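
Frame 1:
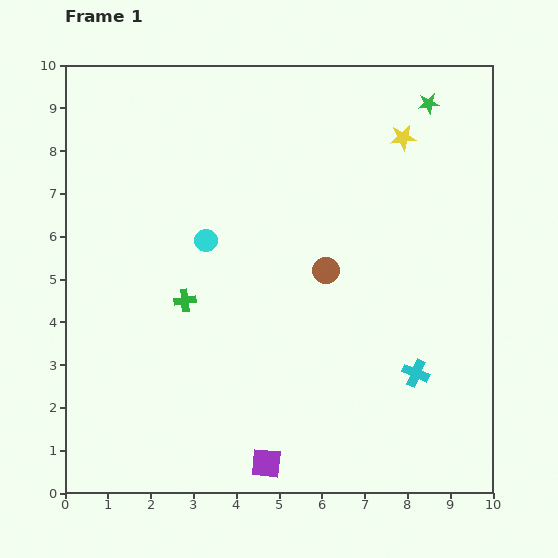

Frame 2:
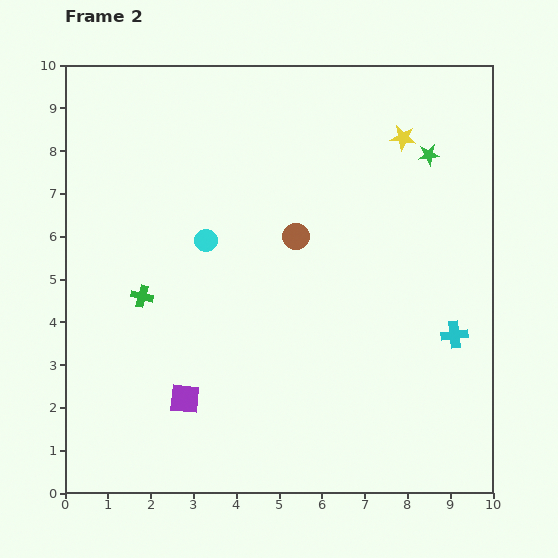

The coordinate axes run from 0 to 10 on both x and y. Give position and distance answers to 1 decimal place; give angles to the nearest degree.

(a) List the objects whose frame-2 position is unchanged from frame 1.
the cyan circle, the yellow star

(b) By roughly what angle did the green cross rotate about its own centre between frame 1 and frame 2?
22° clockwise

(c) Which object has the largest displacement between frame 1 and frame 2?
the purple square

(moved 2.4; next 1.3)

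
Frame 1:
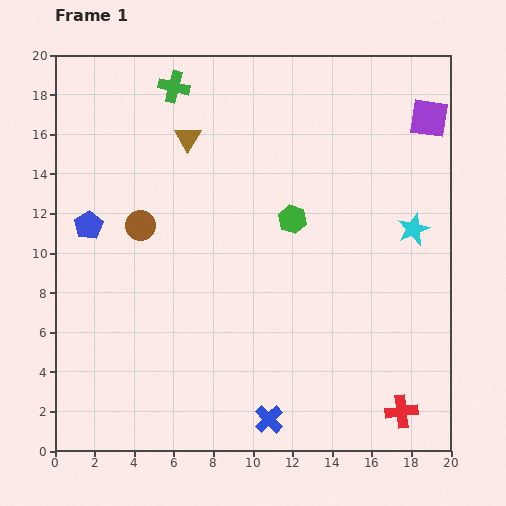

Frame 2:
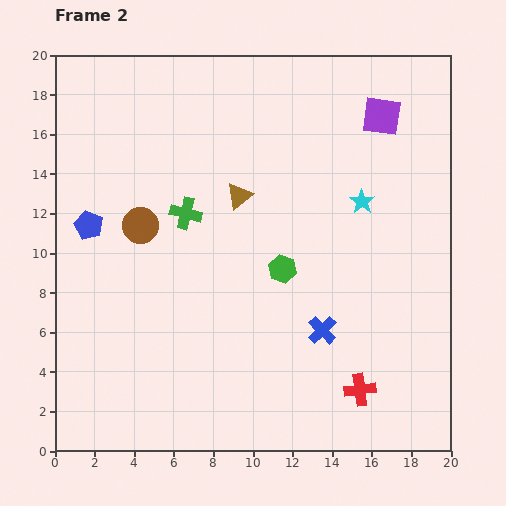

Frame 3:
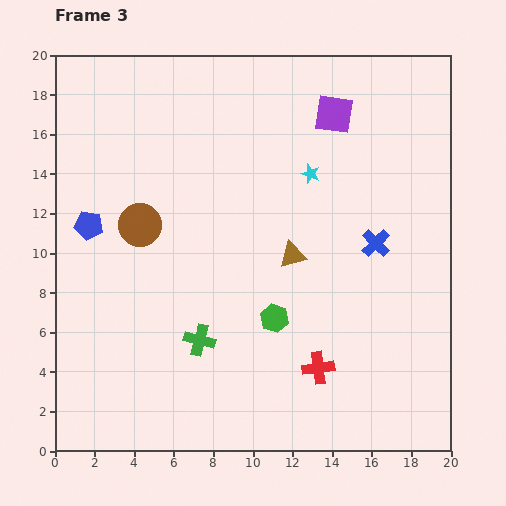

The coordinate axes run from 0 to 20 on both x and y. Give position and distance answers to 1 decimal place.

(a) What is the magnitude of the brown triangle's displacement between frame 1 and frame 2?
3.9

The brown triangle moved from (6.7, 15.8) to (9.3, 12.9), a distance of √(2.6² + 2.9²) ≈ 3.9.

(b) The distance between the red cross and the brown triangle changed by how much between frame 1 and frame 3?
-11.7

Distance in frame 1: 17.5. Distance in frame 3: 5.8.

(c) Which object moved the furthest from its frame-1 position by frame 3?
the green cross

(moved 12.9; next 10.4)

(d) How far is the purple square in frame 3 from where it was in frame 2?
2.4

The purple square moved from (16.5, 16.9) to (14.1, 17.0), a distance of √(2.4² + 0.1²) ≈ 2.4.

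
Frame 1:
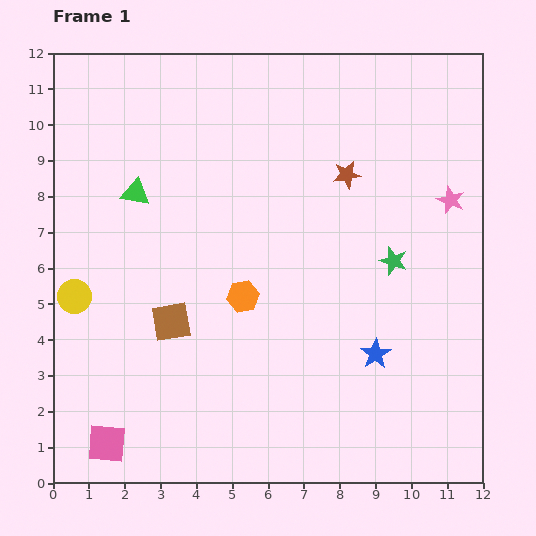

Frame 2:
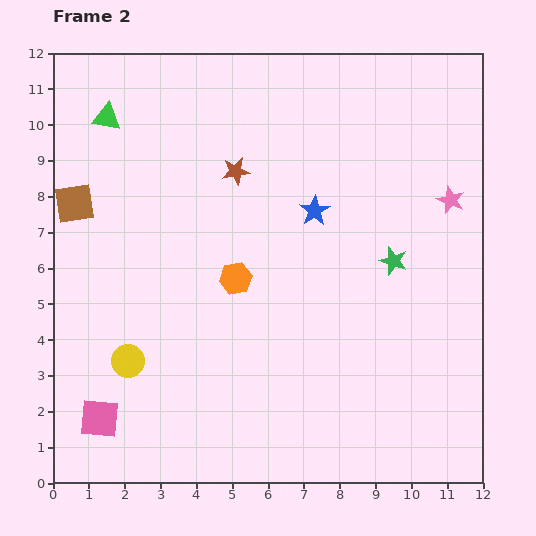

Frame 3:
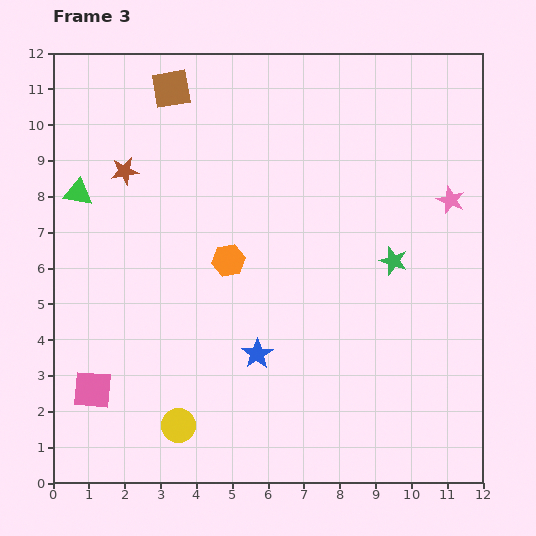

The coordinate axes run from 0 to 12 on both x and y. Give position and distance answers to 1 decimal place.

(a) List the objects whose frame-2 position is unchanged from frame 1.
the pink star, the green star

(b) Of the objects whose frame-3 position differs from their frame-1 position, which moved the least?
the orange hexagon

(moved 1.1)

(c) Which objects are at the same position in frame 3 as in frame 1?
the pink star, the green star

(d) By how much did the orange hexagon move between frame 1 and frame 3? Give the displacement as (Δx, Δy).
(-0.4, 1.0)

The orange hexagon was at (5.3, 5.2) in frame 1 and (4.9, 6.2) in frame 3.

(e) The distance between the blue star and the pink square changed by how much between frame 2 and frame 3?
-3.6

Distance in frame 2: 8.3. Distance in frame 3: 4.7.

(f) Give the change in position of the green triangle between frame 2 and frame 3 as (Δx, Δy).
(-0.8, -2.1)

The green triangle was at (1.5, 10.2) in frame 2 and (0.7, 8.1) in frame 3.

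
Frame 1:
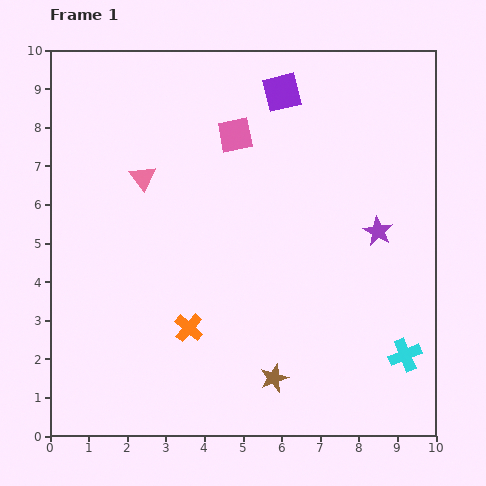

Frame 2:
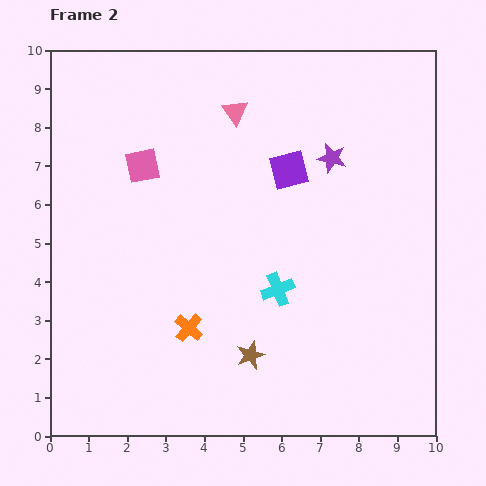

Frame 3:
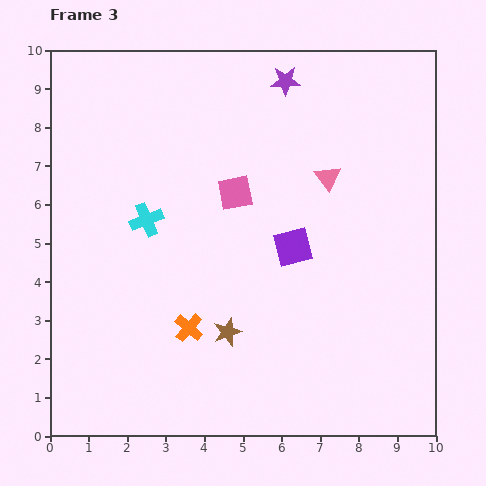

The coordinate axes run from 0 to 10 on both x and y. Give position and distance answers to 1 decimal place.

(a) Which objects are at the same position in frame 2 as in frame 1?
the orange cross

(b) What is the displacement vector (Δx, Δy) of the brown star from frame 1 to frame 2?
(-0.6, 0.6)

The brown star was at (5.8, 1.5) in frame 1 and (5.2, 2.1) in frame 2.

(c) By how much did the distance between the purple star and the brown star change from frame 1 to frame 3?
+2.0

Distance in frame 1: 4.7. Distance in frame 3: 6.7.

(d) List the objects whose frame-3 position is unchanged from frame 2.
the orange cross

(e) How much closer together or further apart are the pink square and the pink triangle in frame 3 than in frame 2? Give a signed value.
-0.4

Distance in frame 2: 2.8. Distance in frame 3: 2.4.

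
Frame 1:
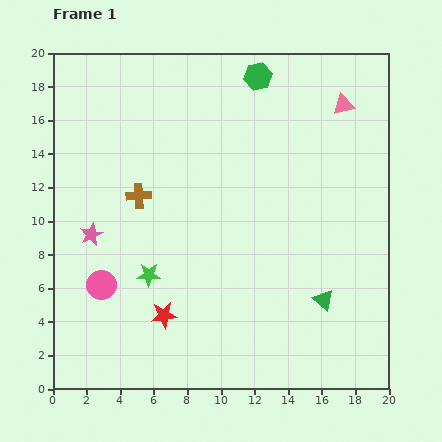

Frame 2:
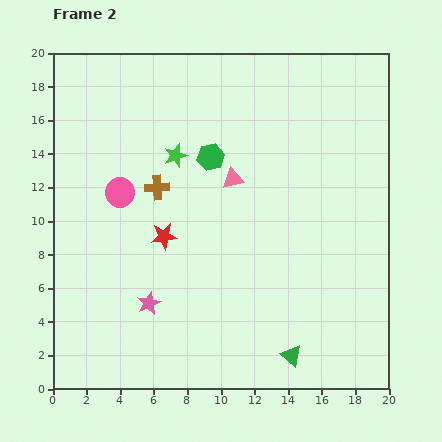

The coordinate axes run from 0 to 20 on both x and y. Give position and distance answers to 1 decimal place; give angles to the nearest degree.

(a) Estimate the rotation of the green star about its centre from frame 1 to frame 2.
20° counter-clockwise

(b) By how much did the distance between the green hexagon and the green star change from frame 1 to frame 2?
-11.4

Distance in frame 1: 13.5. Distance in frame 2: 2.1.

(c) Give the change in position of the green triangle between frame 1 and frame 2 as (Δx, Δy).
(-1.9, -3.3)

The green triangle was at (16.1, 5.3) in frame 1 and (14.2, 2.0) in frame 2.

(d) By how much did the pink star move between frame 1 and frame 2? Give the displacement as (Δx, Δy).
(3.4, -4.1)

The pink star was at (2.3, 9.2) in frame 1 and (5.7, 5.1) in frame 2.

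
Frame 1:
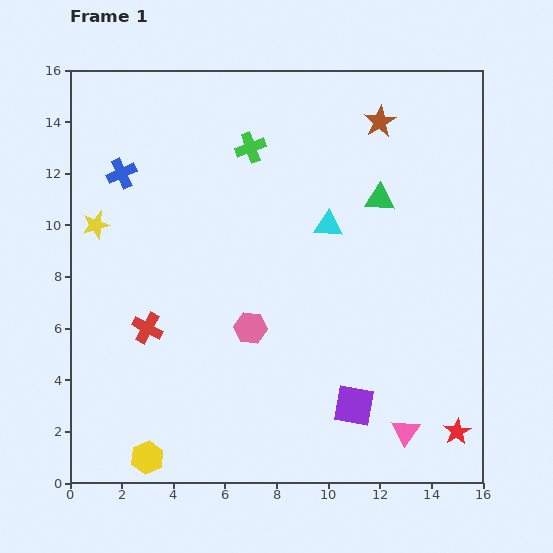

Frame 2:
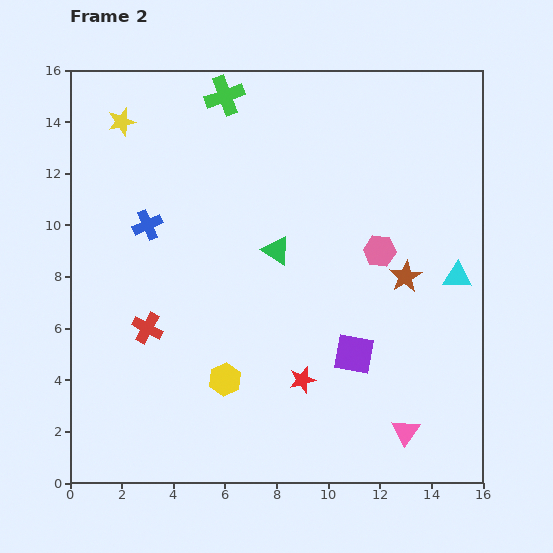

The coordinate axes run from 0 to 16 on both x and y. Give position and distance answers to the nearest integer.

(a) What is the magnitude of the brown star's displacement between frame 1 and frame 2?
6

The brown star moved from (12, 14) to (13, 8), a distance of √(1² + 6²) ≈ 6.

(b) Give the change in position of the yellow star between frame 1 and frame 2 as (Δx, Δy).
(1, 4)

The yellow star was at (1, 10) in frame 1 and (2, 14) in frame 2.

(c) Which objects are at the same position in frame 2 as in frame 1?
the pink triangle, the red cross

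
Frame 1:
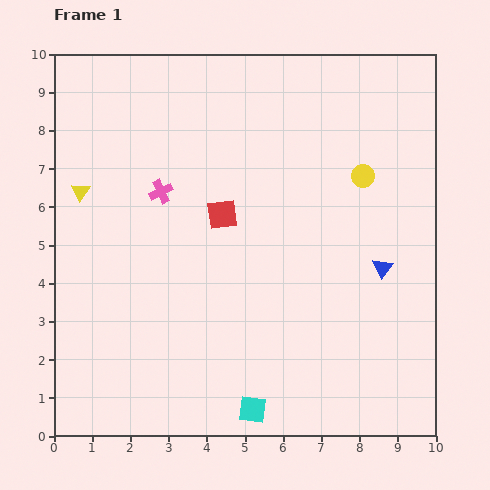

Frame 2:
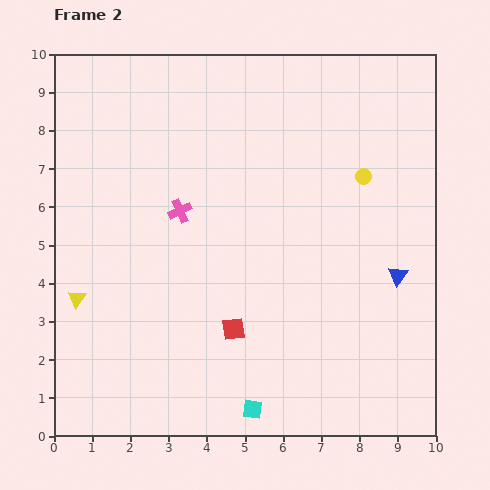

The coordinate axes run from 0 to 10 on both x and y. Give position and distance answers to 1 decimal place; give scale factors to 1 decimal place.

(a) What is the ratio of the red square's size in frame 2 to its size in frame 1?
0.7×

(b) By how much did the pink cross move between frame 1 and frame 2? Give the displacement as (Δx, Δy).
(0.5, -0.5)

The pink cross was at (2.8, 6.4) in frame 1 and (3.3, 5.9) in frame 2.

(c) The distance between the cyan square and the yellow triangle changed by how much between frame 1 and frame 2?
-1.9

Distance in frame 1: 7.3. Distance in frame 2: 5.4.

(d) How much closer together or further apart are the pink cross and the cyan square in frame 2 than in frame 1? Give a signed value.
-0.7

Distance in frame 1: 6.2. Distance in frame 2: 5.5.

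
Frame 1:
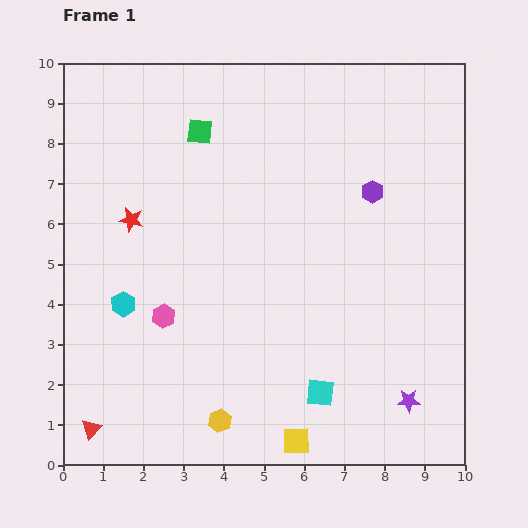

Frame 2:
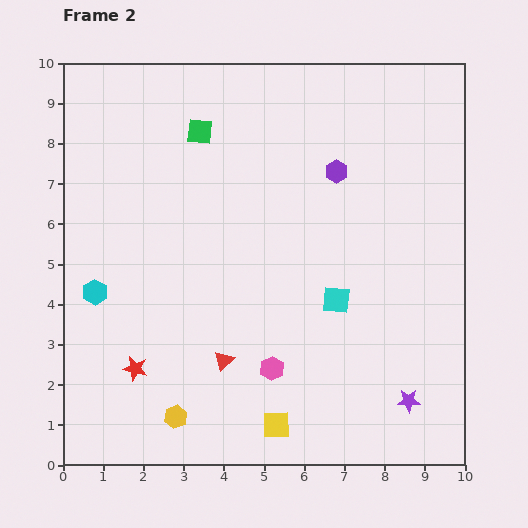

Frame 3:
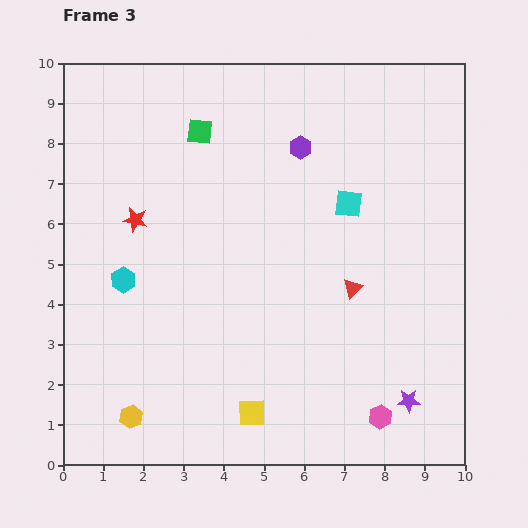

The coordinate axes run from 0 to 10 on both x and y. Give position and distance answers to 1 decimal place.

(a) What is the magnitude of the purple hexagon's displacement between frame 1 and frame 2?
1.0

The purple hexagon moved from (7.7, 6.8) to (6.8, 7.3), a distance of √(0.9² + 0.5²) ≈ 1.0.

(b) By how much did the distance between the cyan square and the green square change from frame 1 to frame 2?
-1.8

Distance in frame 1: 7.2. Distance in frame 2: 5.4.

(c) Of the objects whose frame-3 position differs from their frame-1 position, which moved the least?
the red star

(moved 0.1)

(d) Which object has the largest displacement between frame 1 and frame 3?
the red triangle

(moved 7.4; next 6.0)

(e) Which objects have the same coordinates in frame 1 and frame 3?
the purple star, the green square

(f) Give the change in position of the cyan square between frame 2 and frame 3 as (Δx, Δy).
(0.3, 2.4)

The cyan square was at (6.8, 4.1) in frame 2 and (7.1, 6.5) in frame 3.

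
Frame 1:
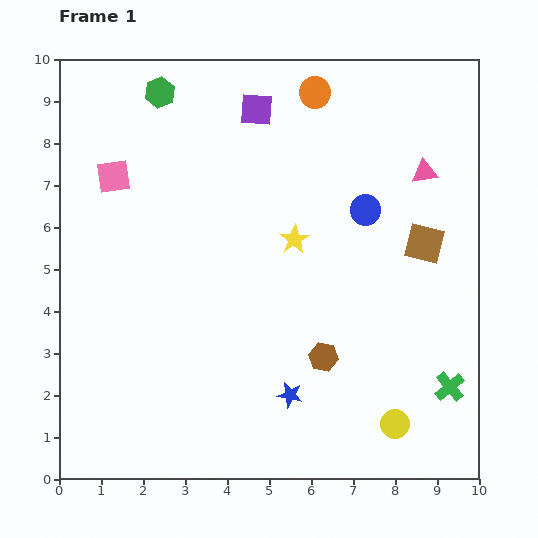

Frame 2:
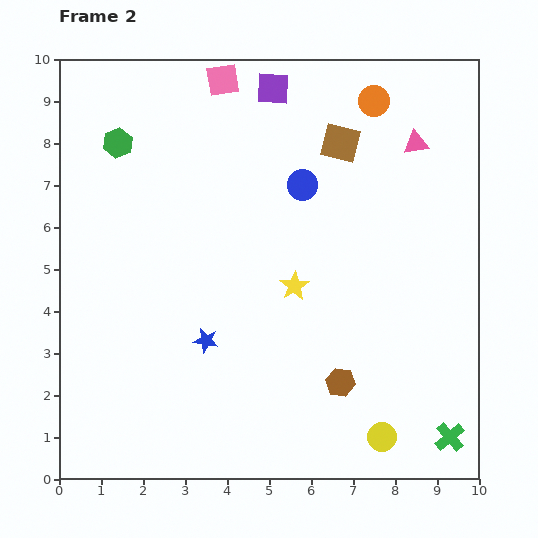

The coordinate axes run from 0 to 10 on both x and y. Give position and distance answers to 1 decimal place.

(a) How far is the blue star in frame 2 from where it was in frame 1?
2.4

The blue star moved from (5.5, 2.0) to (3.5, 3.3), a distance of √(2.0² + 1.3²) ≈ 2.4.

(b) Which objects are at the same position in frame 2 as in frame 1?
none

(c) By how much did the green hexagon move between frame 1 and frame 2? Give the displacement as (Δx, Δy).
(-1.0, -1.2)

The green hexagon was at (2.4, 9.2) in frame 1 and (1.4, 8.0) in frame 2.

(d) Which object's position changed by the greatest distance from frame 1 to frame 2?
the pink square

(moved 3.5; next 3.1)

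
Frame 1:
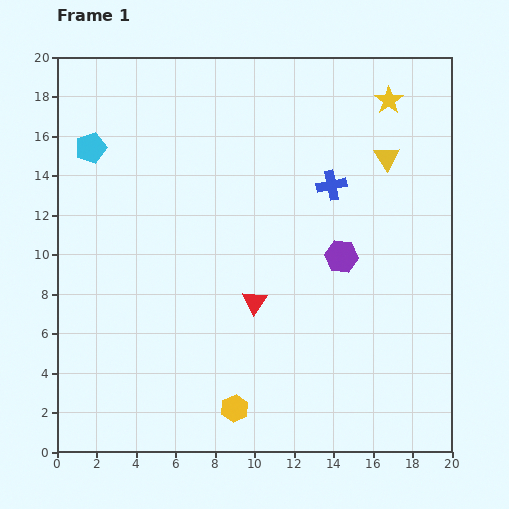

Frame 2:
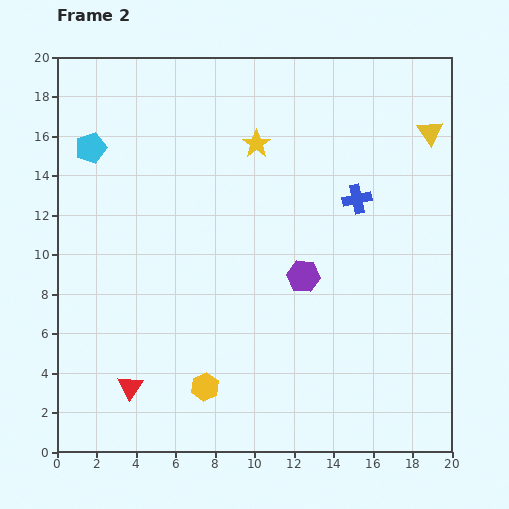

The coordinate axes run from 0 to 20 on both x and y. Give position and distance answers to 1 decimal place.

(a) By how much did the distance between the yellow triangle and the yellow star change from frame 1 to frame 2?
+5.9

Distance in frame 1: 2.9. Distance in frame 2: 8.8.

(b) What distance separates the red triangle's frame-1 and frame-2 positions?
7.6

The red triangle moved from (10.0, 7.6) to (3.7, 3.3), a distance of √(6.3² + 4.3²) ≈ 7.6.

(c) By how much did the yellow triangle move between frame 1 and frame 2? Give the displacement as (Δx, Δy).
(2.2, 1.3)

The yellow triangle was at (16.7, 14.9) in frame 1 and (18.9, 16.2) in frame 2.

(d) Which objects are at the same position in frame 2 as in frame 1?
the cyan pentagon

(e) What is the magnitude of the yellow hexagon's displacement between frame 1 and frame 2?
1.9

The yellow hexagon moved from (9.0, 2.2) to (7.5, 3.3), a distance of √(1.5² + 1.1²) ≈ 1.9.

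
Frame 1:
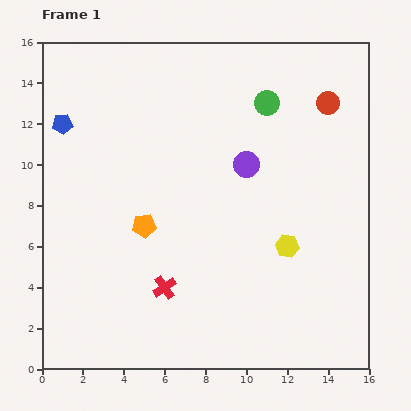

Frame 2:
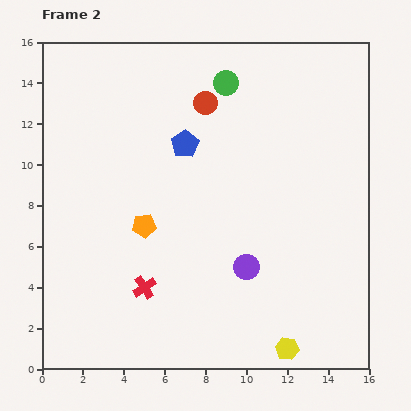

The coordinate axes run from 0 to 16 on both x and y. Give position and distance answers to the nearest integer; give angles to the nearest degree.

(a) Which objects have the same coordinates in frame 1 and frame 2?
the orange pentagon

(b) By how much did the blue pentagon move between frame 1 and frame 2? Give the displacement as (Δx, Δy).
(6, -1)

The blue pentagon was at (1, 12) in frame 1 and (7, 11) in frame 2.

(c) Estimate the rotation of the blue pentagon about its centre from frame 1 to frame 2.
27° counter-clockwise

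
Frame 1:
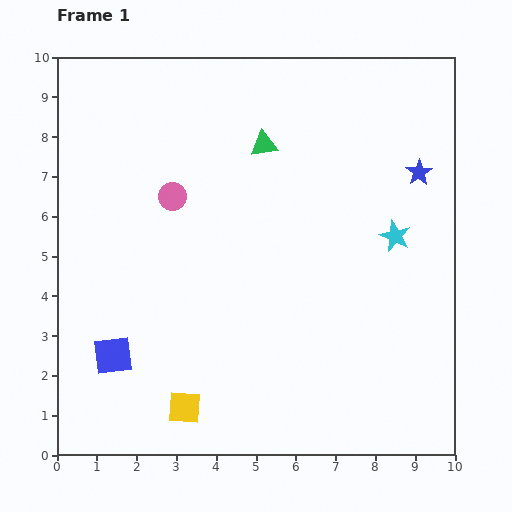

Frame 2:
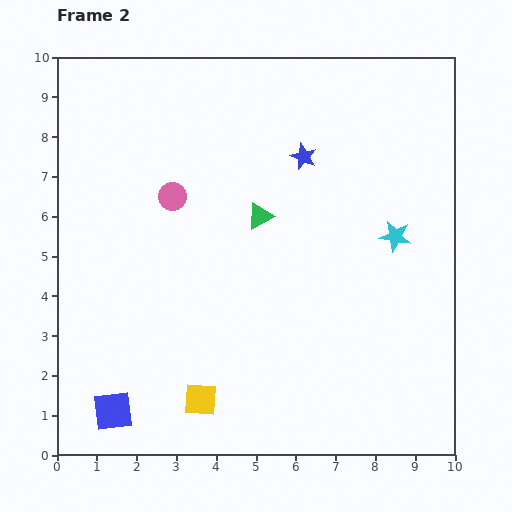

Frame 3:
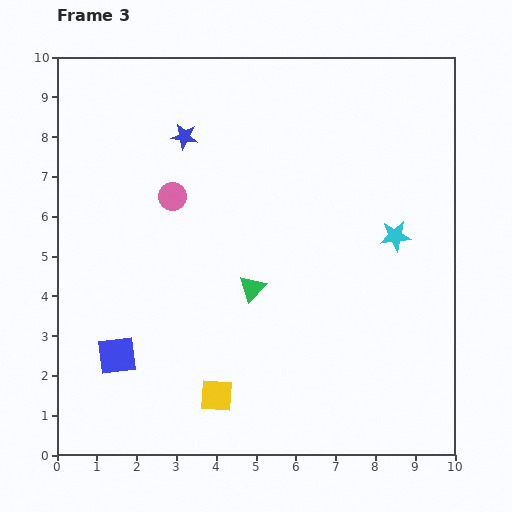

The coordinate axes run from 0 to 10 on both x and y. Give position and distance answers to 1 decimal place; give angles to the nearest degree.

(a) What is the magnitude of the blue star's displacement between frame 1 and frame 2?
2.9

The blue star moved from (9.1, 7.1) to (6.2, 7.5), a distance of √(2.9² + 0.4²) ≈ 2.9.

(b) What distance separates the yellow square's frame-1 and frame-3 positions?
0.9

The yellow square moved from (3.2, 1.2) to (4.0, 1.5), a distance of √(0.8² + 0.3²) ≈ 0.9.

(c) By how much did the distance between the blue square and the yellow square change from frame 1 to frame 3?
+0.5

Distance in frame 1: 2.2. Distance in frame 3: 2.7.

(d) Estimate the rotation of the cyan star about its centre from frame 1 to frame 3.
31° counter-clockwise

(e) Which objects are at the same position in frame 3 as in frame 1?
the pink circle, the cyan star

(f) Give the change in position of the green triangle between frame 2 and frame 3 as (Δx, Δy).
(-0.2, -1.8)

The green triangle was at (5.1, 6.0) in frame 2 and (4.9, 4.2) in frame 3.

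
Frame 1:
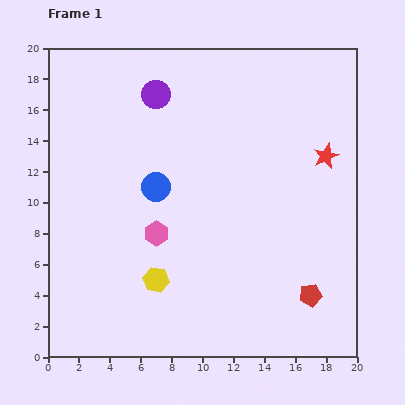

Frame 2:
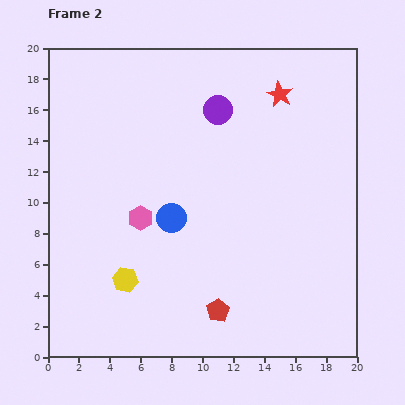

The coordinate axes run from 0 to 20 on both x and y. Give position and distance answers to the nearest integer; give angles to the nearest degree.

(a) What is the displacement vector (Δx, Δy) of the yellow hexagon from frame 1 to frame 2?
(-2, 0)

The yellow hexagon was at (7, 5) in frame 1 and (5, 5) in frame 2.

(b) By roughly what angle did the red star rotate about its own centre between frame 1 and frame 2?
21° counter-clockwise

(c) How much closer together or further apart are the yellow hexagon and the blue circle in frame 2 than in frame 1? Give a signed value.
-1

Distance in frame 1: 6. Distance in frame 2: 5.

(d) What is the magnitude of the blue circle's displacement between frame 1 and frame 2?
2

The blue circle moved from (7, 11) to (8, 9), a distance of √(1² + 2²) ≈ 2.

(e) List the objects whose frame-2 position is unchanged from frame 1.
none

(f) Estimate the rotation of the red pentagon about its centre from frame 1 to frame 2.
20° counter-clockwise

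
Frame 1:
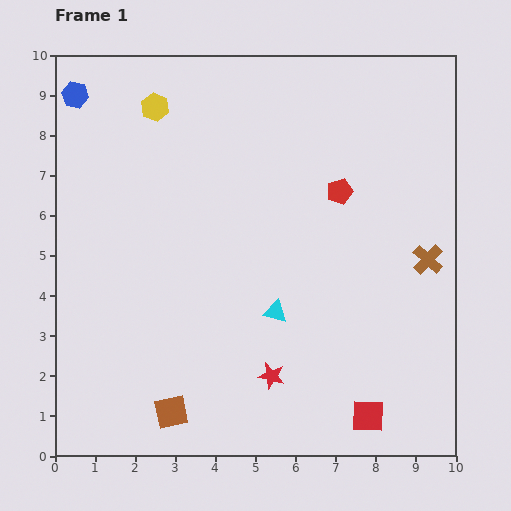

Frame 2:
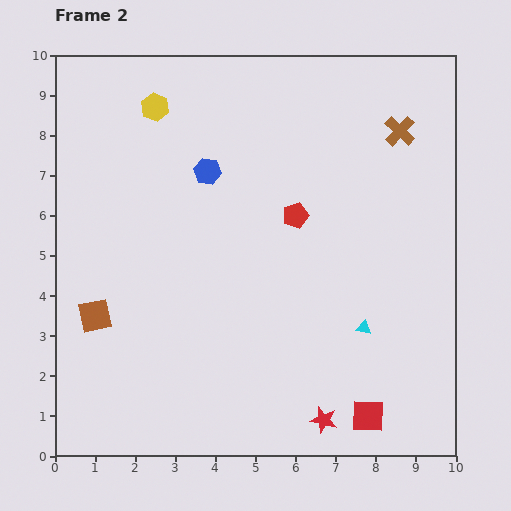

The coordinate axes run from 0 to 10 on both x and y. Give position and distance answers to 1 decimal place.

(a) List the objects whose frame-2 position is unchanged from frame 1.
the yellow hexagon, the red square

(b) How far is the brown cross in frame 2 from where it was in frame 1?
3.3

The brown cross moved from (9.3, 4.9) to (8.6, 8.1), a distance of √(0.7² + 3.2²) ≈ 3.3.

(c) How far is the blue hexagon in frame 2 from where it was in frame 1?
3.8

The blue hexagon moved from (0.5, 9.0) to (3.8, 7.1), a distance of √(3.3² + 1.9²) ≈ 3.8.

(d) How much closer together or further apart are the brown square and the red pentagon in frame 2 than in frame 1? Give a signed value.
-1.3

Distance in frame 1: 6.9. Distance in frame 2: 5.6.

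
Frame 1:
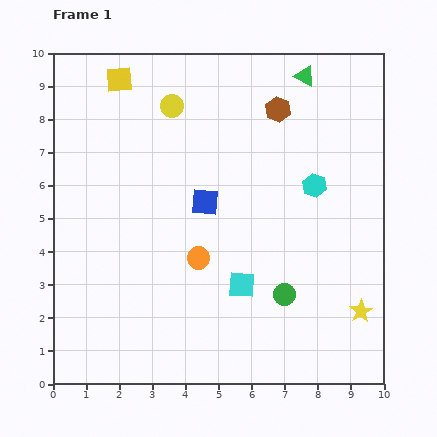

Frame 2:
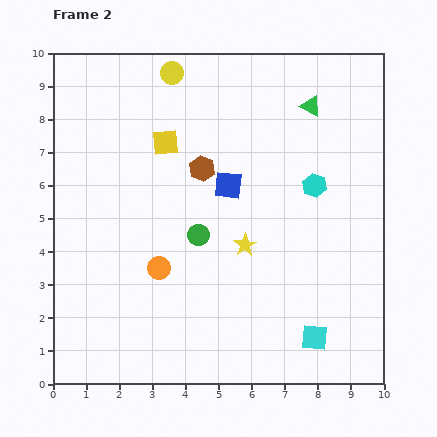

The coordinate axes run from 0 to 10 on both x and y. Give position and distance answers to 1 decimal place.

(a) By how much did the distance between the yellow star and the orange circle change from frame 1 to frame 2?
-2.5

Distance in frame 1: 5.2. Distance in frame 2: 2.7.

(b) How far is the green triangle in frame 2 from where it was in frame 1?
0.9

The green triangle moved from (7.6, 9.3) to (7.8, 8.4), a distance of √(0.2² + 0.9²) ≈ 0.9.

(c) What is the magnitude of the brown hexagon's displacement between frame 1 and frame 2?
2.9

The brown hexagon moved from (6.8, 8.3) to (4.5, 6.5), a distance of √(2.3² + 1.8²) ≈ 2.9.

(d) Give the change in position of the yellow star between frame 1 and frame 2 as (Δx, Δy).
(-3.5, 2.0)

The yellow star was at (9.3, 2.2) in frame 1 and (5.8, 4.2) in frame 2.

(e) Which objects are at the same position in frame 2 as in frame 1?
the cyan hexagon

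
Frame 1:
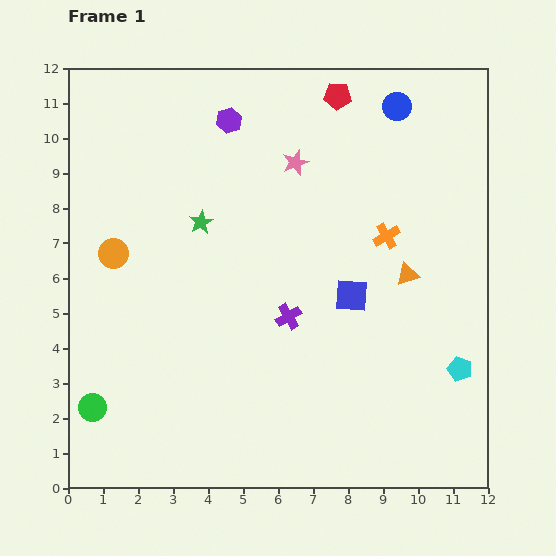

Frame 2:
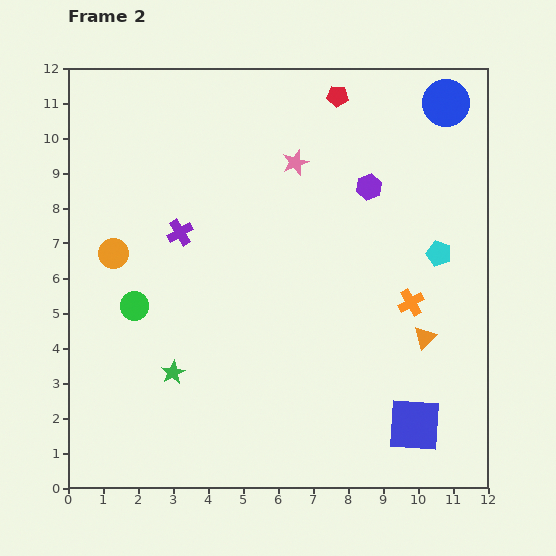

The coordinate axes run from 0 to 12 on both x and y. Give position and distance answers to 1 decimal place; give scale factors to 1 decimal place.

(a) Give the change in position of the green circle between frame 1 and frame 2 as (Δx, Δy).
(1.2, 2.9)

The green circle was at (0.7, 2.3) in frame 1 and (1.9, 5.2) in frame 2.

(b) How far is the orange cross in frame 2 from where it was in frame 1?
2.0

The orange cross moved from (9.1, 7.2) to (9.8, 5.3), a distance of √(0.7² + 1.9²) ≈ 2.0.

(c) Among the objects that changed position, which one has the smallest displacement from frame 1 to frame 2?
the blue circle

(moved 1.4)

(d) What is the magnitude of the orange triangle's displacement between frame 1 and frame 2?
1.9

The orange triangle moved from (9.7, 6.1) to (10.2, 4.3), a distance of √(0.5² + 1.8²) ≈ 1.9.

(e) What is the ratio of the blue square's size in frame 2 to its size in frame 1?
1.7×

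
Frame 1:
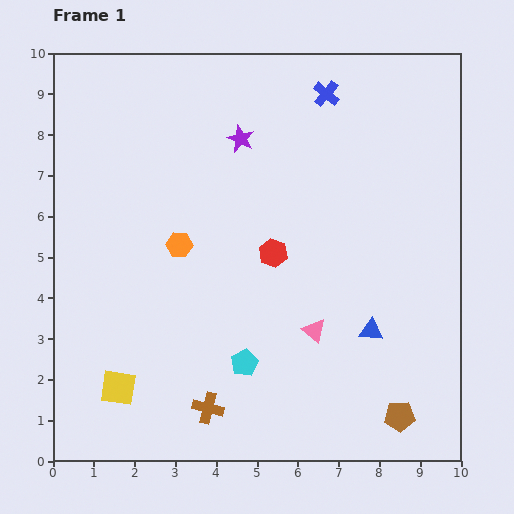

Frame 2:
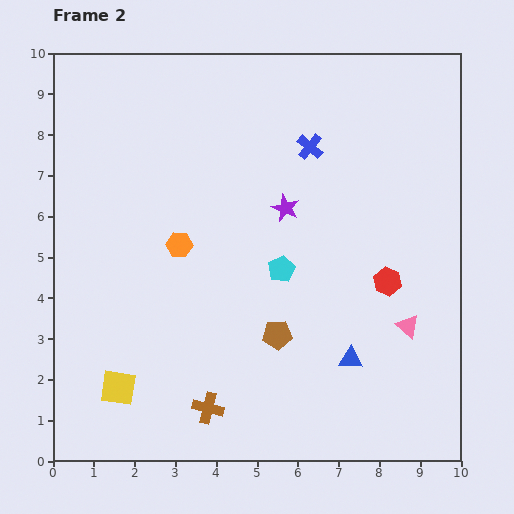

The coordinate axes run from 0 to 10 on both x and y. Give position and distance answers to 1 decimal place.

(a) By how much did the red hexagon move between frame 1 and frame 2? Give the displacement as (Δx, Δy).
(2.8, -0.7)

The red hexagon was at (5.4, 5.1) in frame 1 and (8.2, 4.4) in frame 2.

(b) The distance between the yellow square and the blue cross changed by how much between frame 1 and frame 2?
-1.3

Distance in frame 1: 8.8. Distance in frame 2: 7.5.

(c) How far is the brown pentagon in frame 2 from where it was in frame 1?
3.6

The brown pentagon moved from (8.5, 1.1) to (5.5, 3.1), a distance of √(3.0² + 2.0²) ≈ 3.6.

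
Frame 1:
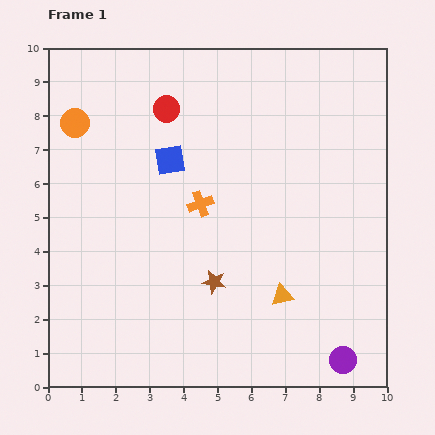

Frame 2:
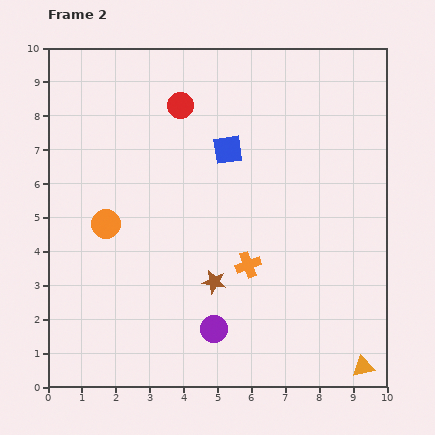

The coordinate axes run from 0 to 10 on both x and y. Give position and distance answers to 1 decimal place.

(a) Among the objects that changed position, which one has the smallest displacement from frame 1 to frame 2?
the red circle

(moved 0.4)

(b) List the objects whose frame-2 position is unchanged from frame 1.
the brown star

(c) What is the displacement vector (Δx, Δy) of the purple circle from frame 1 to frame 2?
(-3.8, 0.9)

The purple circle was at (8.7, 0.8) in frame 1 and (4.9, 1.7) in frame 2.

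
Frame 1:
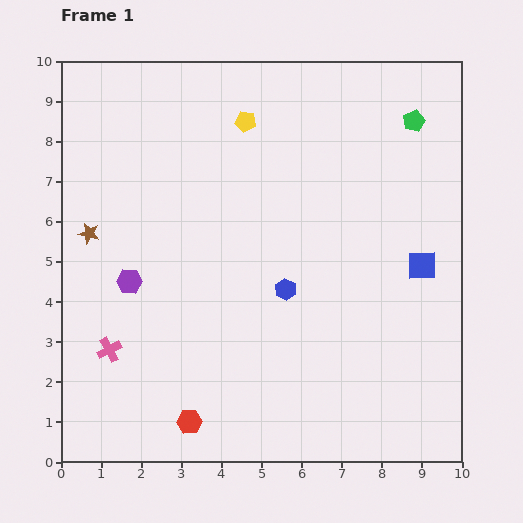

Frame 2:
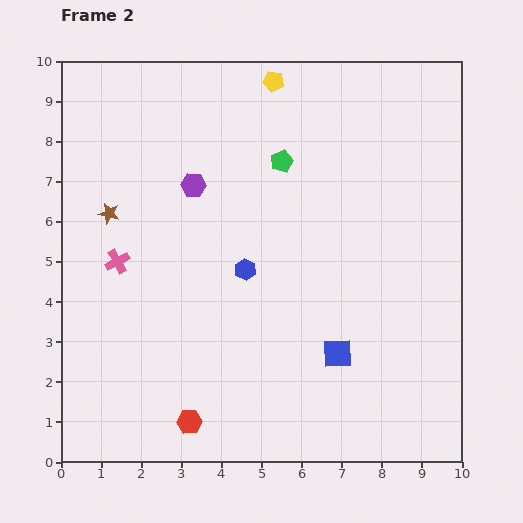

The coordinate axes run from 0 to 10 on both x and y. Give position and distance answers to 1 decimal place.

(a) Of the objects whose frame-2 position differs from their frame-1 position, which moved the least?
the brown star

(moved 0.7)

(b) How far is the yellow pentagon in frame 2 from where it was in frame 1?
1.2

The yellow pentagon moved from (4.6, 8.5) to (5.3, 9.5), a distance of √(0.7² + 1.0²) ≈ 1.2.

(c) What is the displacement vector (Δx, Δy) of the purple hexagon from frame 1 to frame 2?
(1.6, 2.4)

The purple hexagon was at (1.7, 4.5) in frame 1 and (3.3, 6.9) in frame 2.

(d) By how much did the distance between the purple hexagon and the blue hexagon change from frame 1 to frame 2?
-1.4

Distance in frame 1: 3.9. Distance in frame 2: 2.5.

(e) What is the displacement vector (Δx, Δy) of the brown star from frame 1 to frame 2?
(0.5, 0.5)

The brown star was at (0.7, 5.7) in frame 1 and (1.2, 6.2) in frame 2.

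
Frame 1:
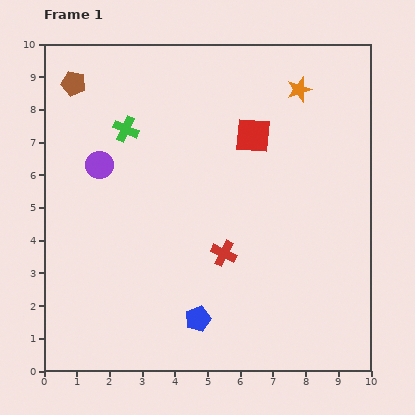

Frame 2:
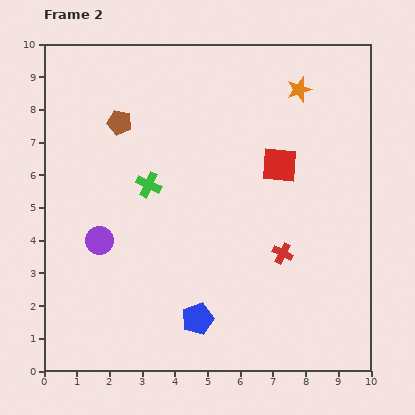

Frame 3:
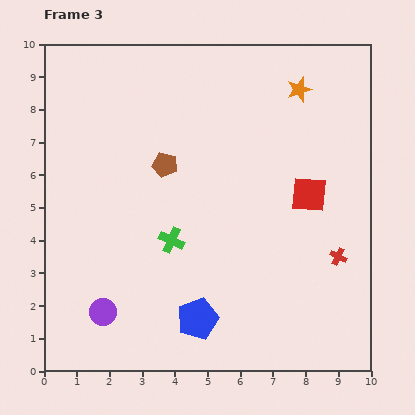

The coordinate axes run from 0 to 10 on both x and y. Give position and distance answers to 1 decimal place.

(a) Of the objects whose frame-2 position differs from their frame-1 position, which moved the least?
the red square

(moved 1.2)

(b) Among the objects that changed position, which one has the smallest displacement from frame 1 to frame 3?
the red square

(moved 2.5)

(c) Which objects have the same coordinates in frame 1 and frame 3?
the orange star, the blue pentagon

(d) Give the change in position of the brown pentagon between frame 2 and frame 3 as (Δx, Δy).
(1.4, -1.3)

The brown pentagon was at (2.3, 7.6) in frame 2 and (3.7, 6.3) in frame 3.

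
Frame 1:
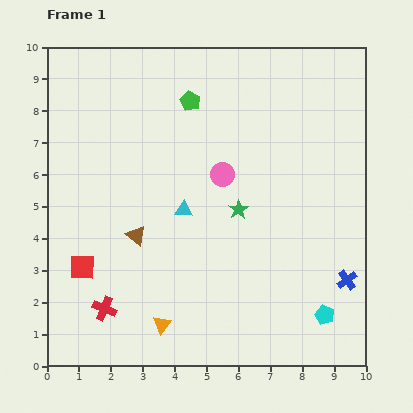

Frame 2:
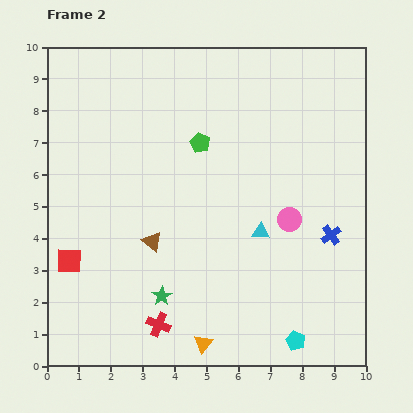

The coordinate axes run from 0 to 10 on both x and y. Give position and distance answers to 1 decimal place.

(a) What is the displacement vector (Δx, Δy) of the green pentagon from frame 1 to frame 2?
(0.3, -1.3)

The green pentagon was at (4.5, 8.3) in frame 1 and (4.8, 7.0) in frame 2.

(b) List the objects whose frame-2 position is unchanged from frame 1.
none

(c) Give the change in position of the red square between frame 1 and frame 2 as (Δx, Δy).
(-0.4, 0.2)

The red square was at (1.1, 3.1) in frame 1 and (0.7, 3.3) in frame 2.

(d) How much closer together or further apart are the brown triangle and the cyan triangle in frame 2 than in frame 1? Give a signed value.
+1.7

Distance in frame 1: 1.7. Distance in frame 2: 3.4.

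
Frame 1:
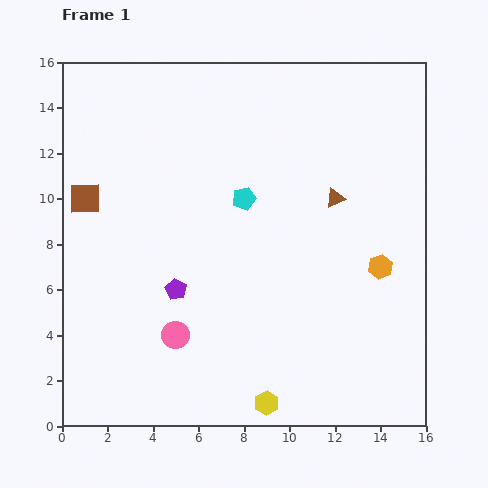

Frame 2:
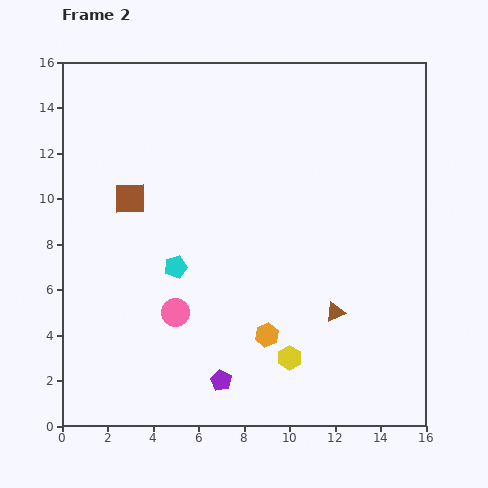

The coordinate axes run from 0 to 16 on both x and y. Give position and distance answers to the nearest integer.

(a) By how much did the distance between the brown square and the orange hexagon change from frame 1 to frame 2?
-5

Distance in frame 1: 13. Distance in frame 2: 8.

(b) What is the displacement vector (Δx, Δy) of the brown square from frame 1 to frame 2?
(2, 0)

The brown square was at (1, 10) in frame 1 and (3, 10) in frame 2.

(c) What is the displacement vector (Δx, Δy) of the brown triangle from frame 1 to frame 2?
(0, -5)

The brown triangle was at (12, 10) in frame 1 and (12, 5) in frame 2.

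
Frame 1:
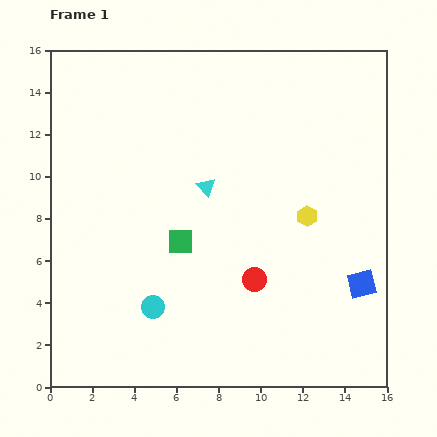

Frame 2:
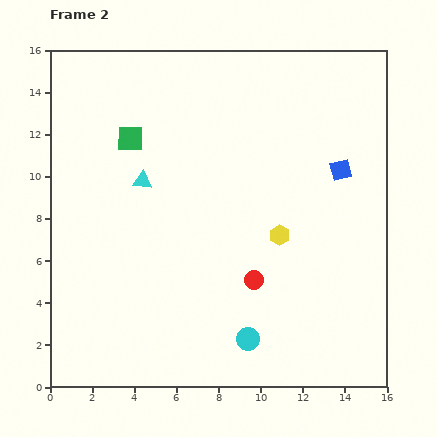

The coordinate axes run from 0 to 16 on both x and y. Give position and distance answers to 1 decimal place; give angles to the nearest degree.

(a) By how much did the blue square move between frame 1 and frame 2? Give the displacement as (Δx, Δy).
(-1.0, 5.4)

The blue square was at (14.8, 4.9) in frame 1 and (13.8, 10.3) in frame 2.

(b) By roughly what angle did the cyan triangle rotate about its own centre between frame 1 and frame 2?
43° counter-clockwise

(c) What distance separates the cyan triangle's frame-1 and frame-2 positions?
3.0

The cyan triangle moved from (7.4, 9.5) to (4.4, 9.8), a distance of √(3.0² + 0.3²) ≈ 3.0.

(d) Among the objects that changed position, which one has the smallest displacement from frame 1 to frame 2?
the yellow hexagon

(moved 1.6)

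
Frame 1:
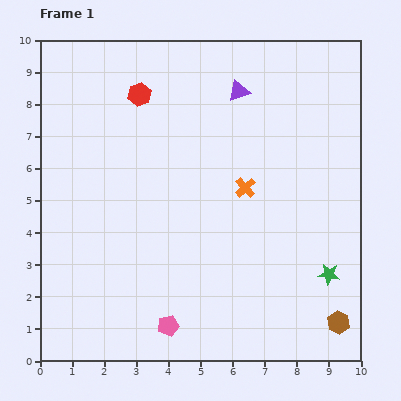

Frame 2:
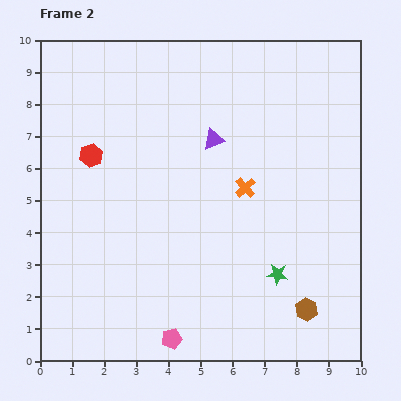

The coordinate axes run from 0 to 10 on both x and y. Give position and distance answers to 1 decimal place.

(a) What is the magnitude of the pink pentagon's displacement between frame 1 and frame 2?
0.4

The pink pentagon moved from (4.0, 1.1) to (4.1, 0.7), a distance of √(0.1² + 0.4²) ≈ 0.4.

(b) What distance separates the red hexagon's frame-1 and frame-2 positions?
2.4

The red hexagon moved from (3.1, 8.3) to (1.6, 6.4), a distance of √(1.5² + 1.9²) ≈ 2.4.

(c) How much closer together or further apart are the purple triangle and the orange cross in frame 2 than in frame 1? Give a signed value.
-1.2

Distance in frame 1: 3.0. Distance in frame 2: 1.8.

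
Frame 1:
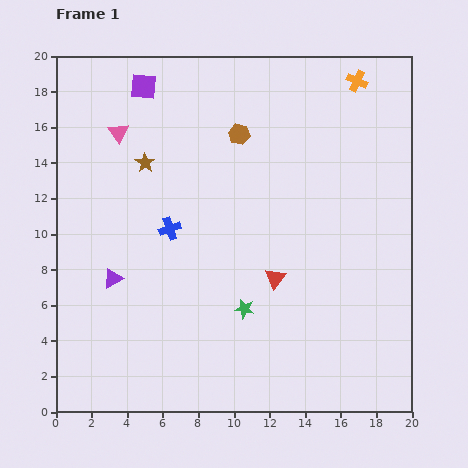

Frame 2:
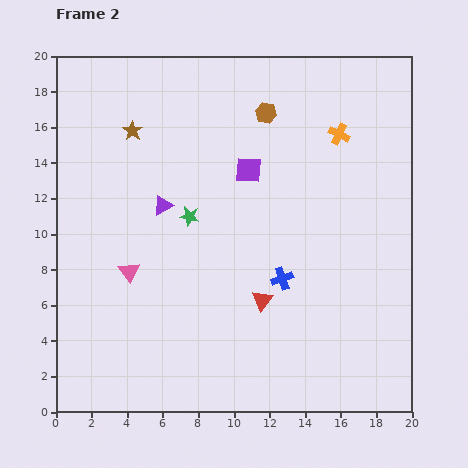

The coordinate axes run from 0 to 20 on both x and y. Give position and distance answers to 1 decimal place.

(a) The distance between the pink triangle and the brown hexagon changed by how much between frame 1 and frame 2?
+5.0

Distance in frame 1: 6.8. Distance in frame 2: 11.8.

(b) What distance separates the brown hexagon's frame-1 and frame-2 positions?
1.9

The brown hexagon moved from (10.3, 15.6) to (11.8, 16.8), a distance of √(1.5² + 1.2²) ≈ 1.9.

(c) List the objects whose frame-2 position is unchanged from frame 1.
none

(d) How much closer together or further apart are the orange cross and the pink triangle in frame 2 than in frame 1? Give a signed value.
+0.4

Distance in frame 1: 13.7. Distance in frame 2: 14.1.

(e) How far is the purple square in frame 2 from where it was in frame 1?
7.5

The purple square moved from (4.9, 18.3) to (10.8, 13.6), a distance of √(5.9² + 4.7²) ≈ 7.5.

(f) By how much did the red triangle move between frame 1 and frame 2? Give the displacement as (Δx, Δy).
(-0.7, -1.2)

The red triangle was at (12.3, 7.5) in frame 1 and (11.6, 6.3) in frame 2.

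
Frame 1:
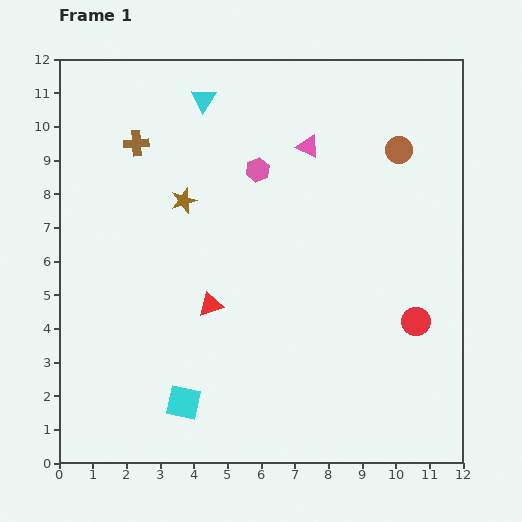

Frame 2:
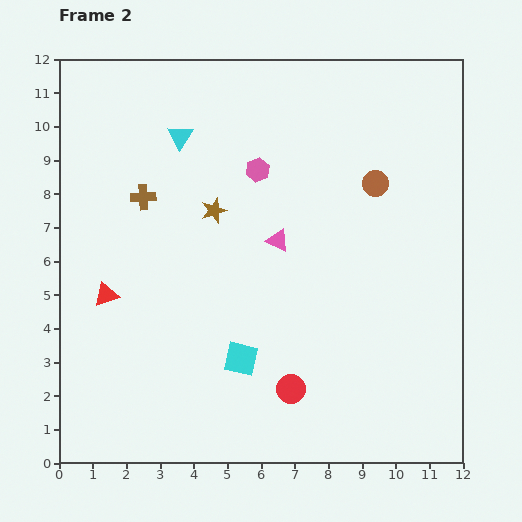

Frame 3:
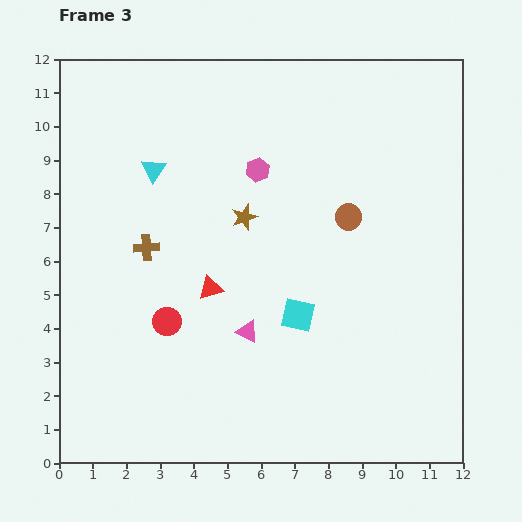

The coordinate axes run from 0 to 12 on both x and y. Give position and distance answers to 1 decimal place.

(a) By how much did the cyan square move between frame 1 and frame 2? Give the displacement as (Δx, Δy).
(1.7, 1.3)

The cyan square was at (3.7, 1.8) in frame 1 and (5.4, 3.1) in frame 2.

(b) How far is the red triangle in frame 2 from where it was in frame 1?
3.1

The red triangle moved from (4.5, 4.7) to (1.4, 5.0), a distance of √(3.1² + 0.3²) ≈ 3.1.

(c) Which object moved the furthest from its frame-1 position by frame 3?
the red circle

(moved 7.4; next 5.8)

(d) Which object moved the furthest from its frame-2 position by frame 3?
the red circle

(moved 4.2; next 3.1)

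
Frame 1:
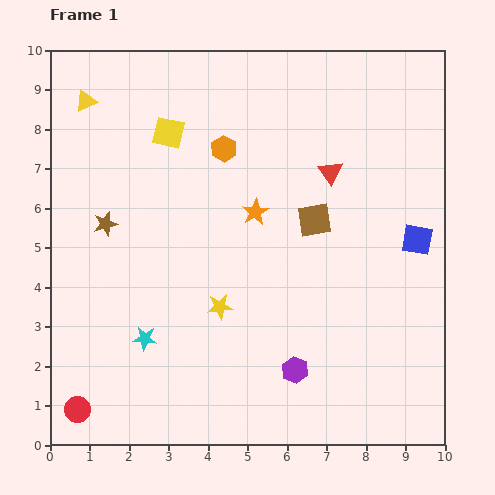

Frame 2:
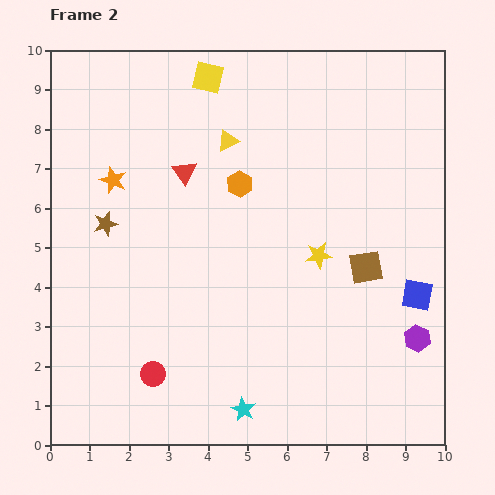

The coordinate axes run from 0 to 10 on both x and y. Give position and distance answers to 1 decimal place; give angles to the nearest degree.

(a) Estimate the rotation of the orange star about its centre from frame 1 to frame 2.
21° counter-clockwise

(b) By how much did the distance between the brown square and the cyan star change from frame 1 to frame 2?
-0.4

Distance in frame 1: 5.2. Distance in frame 2: 4.8.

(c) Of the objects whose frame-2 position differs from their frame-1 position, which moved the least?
the orange hexagon

(moved 1.0)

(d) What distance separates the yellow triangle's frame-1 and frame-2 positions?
3.7

The yellow triangle moved from (0.9, 8.7) to (4.5, 7.7), a distance of √(3.6² + 1.0²) ≈ 3.7.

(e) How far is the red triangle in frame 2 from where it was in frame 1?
3.7

The red triangle moved from (7.1, 6.9) to (3.4, 6.9), a distance of √(3.7² + 0.0²) ≈ 3.7.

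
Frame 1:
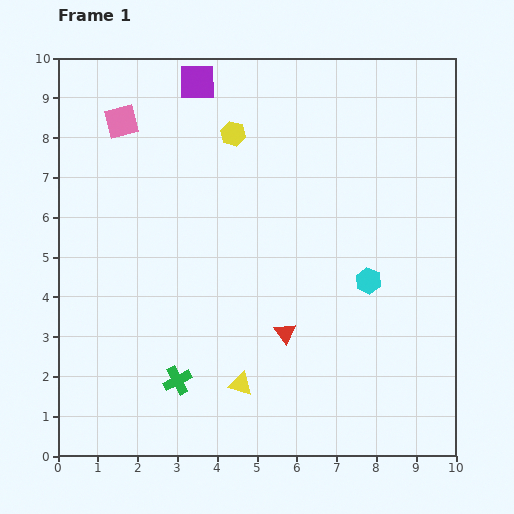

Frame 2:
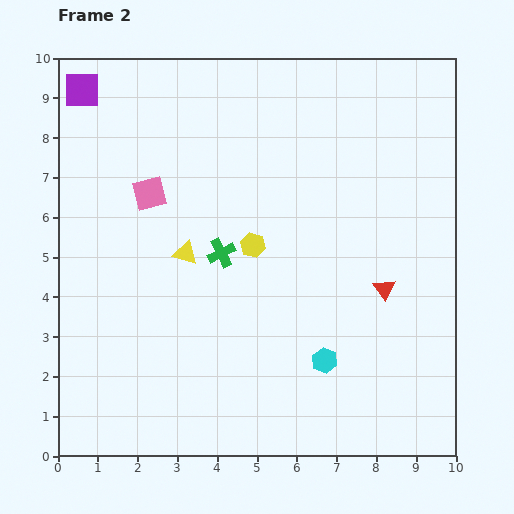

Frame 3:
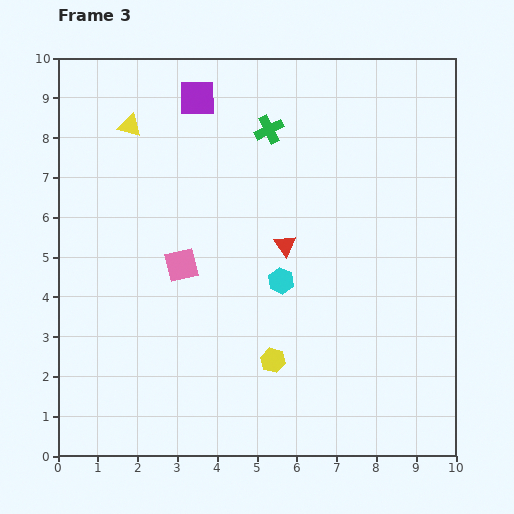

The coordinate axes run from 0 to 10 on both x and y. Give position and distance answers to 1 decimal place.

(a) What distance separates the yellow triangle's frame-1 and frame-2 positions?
3.6

The yellow triangle moved from (4.6, 1.8) to (3.2, 5.1), a distance of √(1.4² + 3.3²) ≈ 3.6.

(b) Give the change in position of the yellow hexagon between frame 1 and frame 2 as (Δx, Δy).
(0.5, -2.8)

The yellow hexagon was at (4.4, 8.1) in frame 1 and (4.9, 5.3) in frame 2.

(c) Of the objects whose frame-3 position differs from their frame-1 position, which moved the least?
the purple square

(moved 0.4)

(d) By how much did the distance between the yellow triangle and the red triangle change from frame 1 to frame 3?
+3.2

Distance in frame 1: 1.7. Distance in frame 3: 4.9.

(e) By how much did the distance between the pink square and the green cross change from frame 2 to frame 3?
+1.7

Distance in frame 2: 2.3. Distance in frame 3: 4.0.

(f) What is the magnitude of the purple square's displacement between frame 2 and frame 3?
2.9

The purple square moved from (0.6, 9.2) to (3.5, 9.0), a distance of √(2.9² + 0.2²) ≈ 2.9.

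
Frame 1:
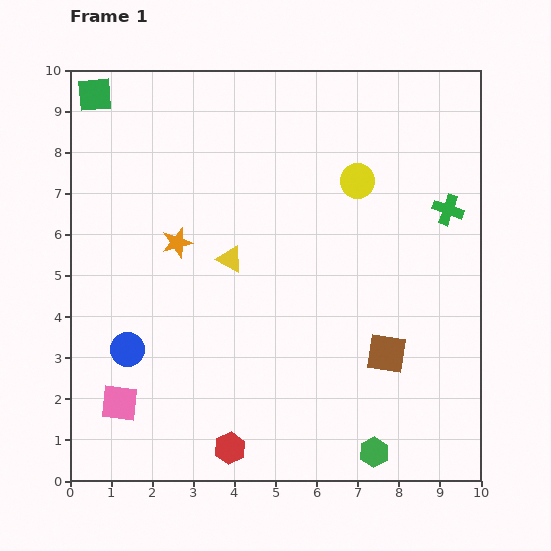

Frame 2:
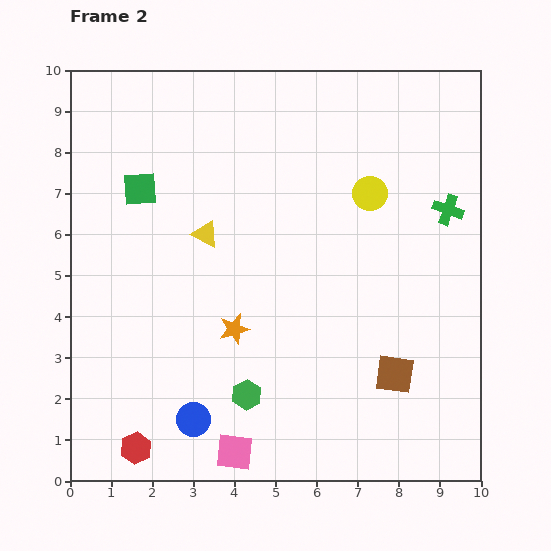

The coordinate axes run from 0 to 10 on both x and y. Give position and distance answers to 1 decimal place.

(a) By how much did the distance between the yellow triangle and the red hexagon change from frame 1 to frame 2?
+0.9

Distance in frame 1: 4.6. Distance in frame 2: 5.5.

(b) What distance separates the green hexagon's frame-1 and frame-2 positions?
3.4

The green hexagon moved from (7.4, 0.7) to (4.3, 2.1), a distance of √(3.1² + 1.4²) ≈ 3.4.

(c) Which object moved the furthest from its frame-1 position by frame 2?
the green hexagon

(moved 3.4; next 3.0)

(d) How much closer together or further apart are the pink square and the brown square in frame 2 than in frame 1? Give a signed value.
-2.3

Distance in frame 1: 6.6. Distance in frame 2: 4.3.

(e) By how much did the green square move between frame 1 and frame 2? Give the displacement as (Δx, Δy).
(1.1, -2.3)

The green square was at (0.6, 9.4) in frame 1 and (1.7, 7.1) in frame 2.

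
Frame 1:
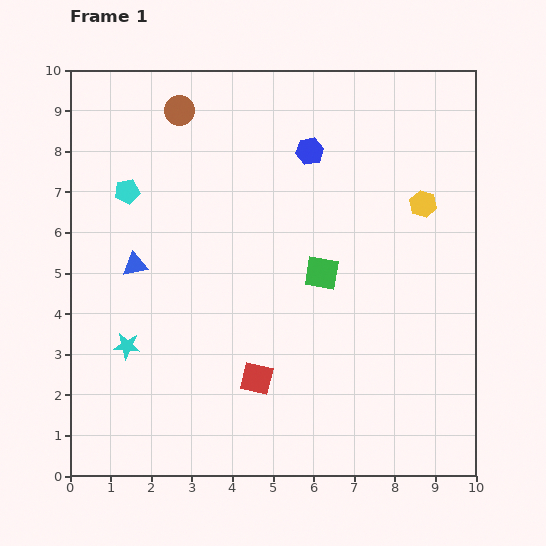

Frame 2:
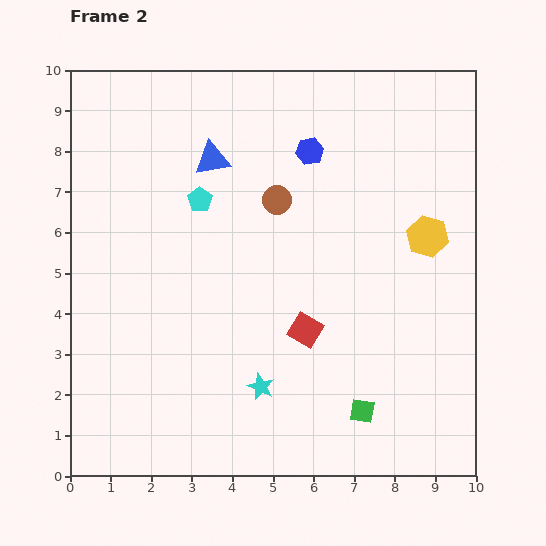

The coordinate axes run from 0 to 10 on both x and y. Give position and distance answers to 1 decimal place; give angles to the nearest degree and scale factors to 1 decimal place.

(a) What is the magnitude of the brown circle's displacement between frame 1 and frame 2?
3.3

The brown circle moved from (2.7, 9.0) to (5.1, 6.8), a distance of √(2.4² + 2.2²) ≈ 3.3.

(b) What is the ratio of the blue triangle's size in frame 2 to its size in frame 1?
1.4×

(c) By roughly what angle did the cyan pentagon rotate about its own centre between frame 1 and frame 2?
27° counter-clockwise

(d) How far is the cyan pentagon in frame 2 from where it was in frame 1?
1.8

The cyan pentagon moved from (1.4, 7.0) to (3.2, 6.8), a distance of √(1.8² + 0.2²) ≈ 1.8.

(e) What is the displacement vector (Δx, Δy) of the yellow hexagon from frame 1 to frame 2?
(0.1, -0.8)

The yellow hexagon was at (8.7, 6.7) in frame 1 and (8.8, 5.9) in frame 2.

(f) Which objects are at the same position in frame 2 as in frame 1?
the blue hexagon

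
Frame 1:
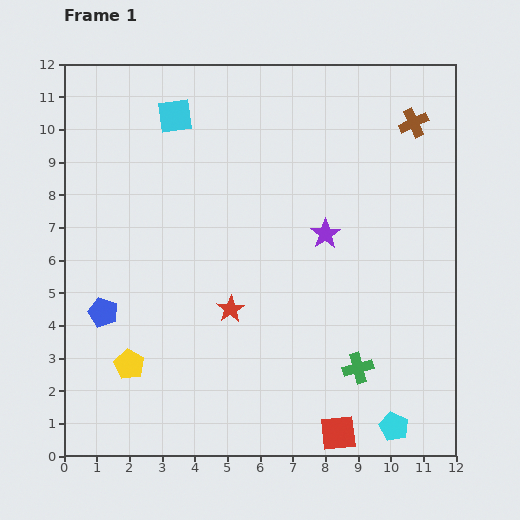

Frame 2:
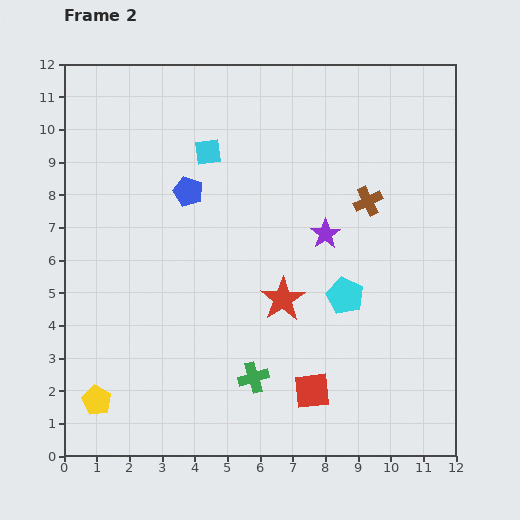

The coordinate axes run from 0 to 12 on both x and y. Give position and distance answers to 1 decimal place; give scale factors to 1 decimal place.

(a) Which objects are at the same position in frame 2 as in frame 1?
the purple star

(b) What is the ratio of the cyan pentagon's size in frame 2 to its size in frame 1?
1.3×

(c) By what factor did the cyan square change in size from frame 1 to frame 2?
0.8×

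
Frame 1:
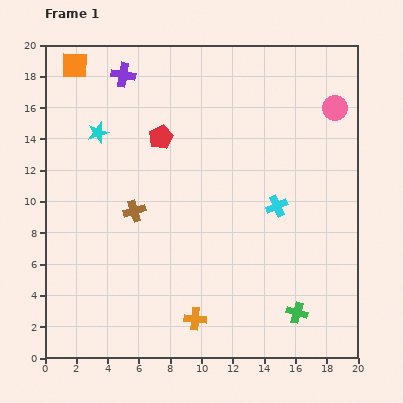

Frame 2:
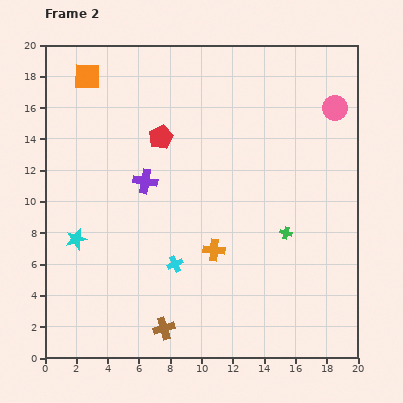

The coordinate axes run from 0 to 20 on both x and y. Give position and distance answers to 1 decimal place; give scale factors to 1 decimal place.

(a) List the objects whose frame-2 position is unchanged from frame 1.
the red pentagon, the pink circle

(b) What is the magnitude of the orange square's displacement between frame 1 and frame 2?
1.1

The orange square moved from (1.9, 18.7) to (2.7, 18.0), a distance of √(0.8² + 0.7²) ≈ 1.1.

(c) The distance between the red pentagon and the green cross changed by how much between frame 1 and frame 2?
-4.1

Distance in frame 1: 14.2. Distance in frame 2: 10.1.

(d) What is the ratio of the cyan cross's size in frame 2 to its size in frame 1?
0.7×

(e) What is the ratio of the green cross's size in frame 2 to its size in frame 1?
0.6×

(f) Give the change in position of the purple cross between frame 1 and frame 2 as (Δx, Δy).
(1.4, -6.8)

The purple cross was at (5.0, 18.1) in frame 1 and (6.4, 11.3) in frame 2.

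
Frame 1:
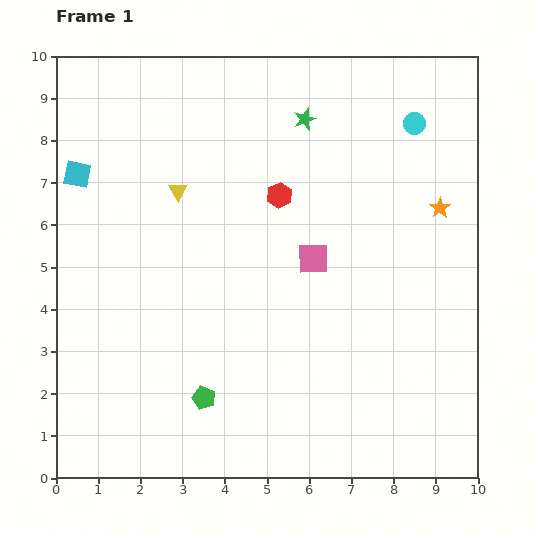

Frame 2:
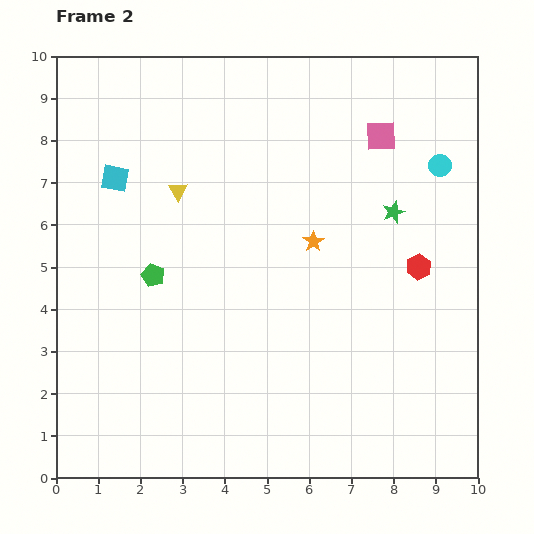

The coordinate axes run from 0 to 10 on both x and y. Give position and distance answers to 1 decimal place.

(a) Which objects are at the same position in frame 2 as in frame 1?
the yellow triangle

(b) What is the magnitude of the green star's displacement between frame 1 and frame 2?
3.0

The green star moved from (5.9, 8.5) to (8.0, 6.3), a distance of √(2.1² + 2.2²) ≈ 3.0.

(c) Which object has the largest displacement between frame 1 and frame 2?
the red hexagon

(moved 3.7; next 3.3)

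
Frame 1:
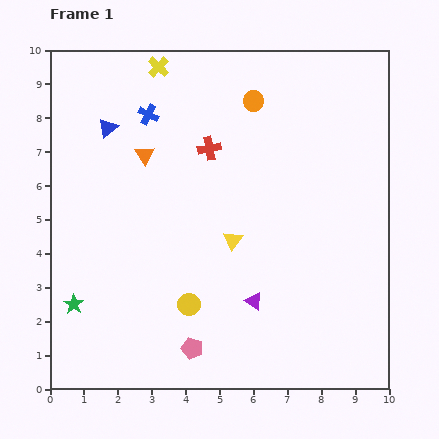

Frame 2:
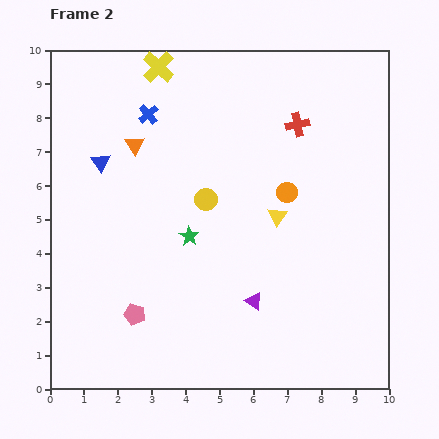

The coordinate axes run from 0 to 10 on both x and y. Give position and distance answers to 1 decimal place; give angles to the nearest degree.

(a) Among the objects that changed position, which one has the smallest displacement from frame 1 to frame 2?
the orange triangle

(moved 0.4)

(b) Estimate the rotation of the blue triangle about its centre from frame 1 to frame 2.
25° counter-clockwise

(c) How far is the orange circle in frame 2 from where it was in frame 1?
2.9

The orange circle moved from (6.0, 8.5) to (7.0, 5.8), a distance of √(1.0² + 2.7²) ≈ 2.9.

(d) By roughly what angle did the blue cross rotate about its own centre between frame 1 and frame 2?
23° clockwise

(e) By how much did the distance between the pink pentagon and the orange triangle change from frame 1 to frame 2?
-0.9

Distance in frame 1: 5.9. Distance in frame 2: 5.0.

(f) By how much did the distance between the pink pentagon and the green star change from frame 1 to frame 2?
-0.9

Distance in frame 1: 3.7. Distance in frame 2: 2.8.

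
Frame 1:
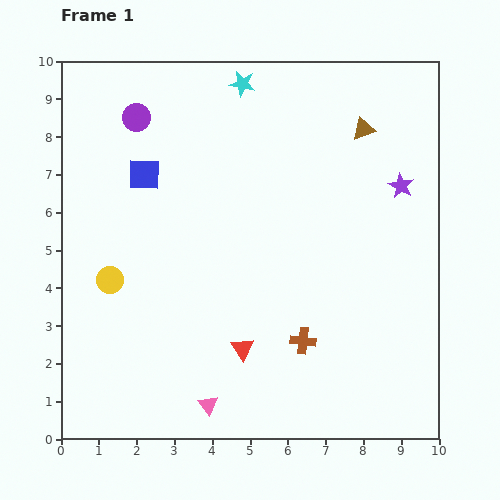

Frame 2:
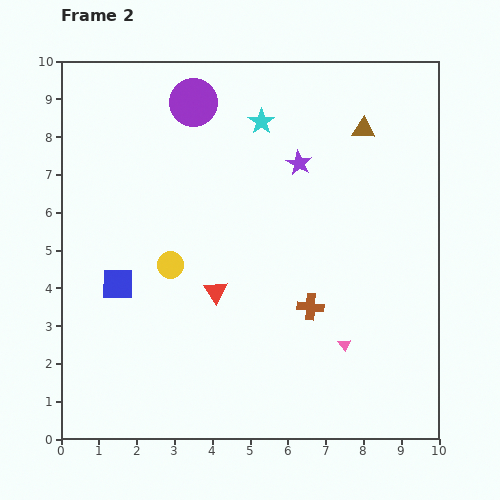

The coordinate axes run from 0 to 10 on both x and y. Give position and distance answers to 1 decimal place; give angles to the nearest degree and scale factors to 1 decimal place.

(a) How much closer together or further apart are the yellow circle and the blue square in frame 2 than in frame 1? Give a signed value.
-1.4

Distance in frame 1: 2.9. Distance in frame 2: 1.5.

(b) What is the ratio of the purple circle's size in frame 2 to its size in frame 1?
1.7×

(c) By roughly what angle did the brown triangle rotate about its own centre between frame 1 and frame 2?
22° clockwise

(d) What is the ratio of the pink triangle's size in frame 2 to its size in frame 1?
0.6×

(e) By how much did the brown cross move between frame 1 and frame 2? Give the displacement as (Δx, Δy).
(0.2, 0.9)

The brown cross was at (6.4, 2.6) in frame 1 and (6.6, 3.5) in frame 2.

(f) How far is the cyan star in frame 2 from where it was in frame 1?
1.1

The cyan star moved from (4.8, 9.4) to (5.3, 8.4), a distance of √(0.5² + 1.0²) ≈ 1.1.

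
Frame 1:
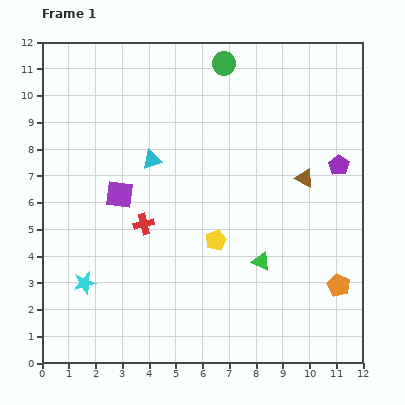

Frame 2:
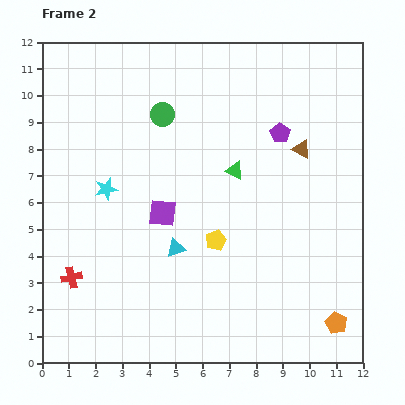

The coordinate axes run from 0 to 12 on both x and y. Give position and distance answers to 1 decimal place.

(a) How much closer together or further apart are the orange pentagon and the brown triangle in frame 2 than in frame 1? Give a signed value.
+2.4

Distance in frame 1: 4.2. Distance in frame 2: 6.6.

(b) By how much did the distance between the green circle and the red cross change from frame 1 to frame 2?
+0.3

Distance in frame 1: 6.7. Distance in frame 2: 7.0.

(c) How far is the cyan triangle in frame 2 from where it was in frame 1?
3.4

The cyan triangle moved from (4.1, 7.6) to (5.0, 4.3), a distance of √(0.9² + 3.3²) ≈ 3.4.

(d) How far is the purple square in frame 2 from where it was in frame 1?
1.7

The purple square moved from (2.9, 6.3) to (4.5, 5.6), a distance of √(1.6² + 0.7²) ≈ 1.7.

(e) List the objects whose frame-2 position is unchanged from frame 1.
the yellow pentagon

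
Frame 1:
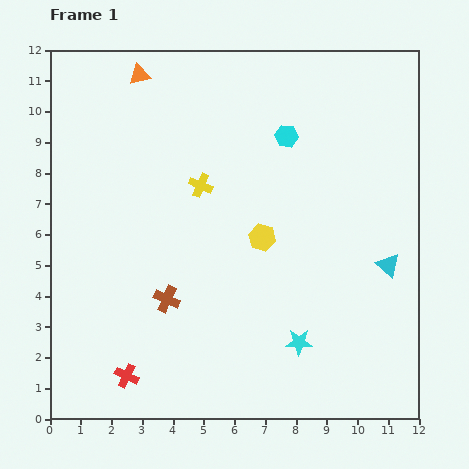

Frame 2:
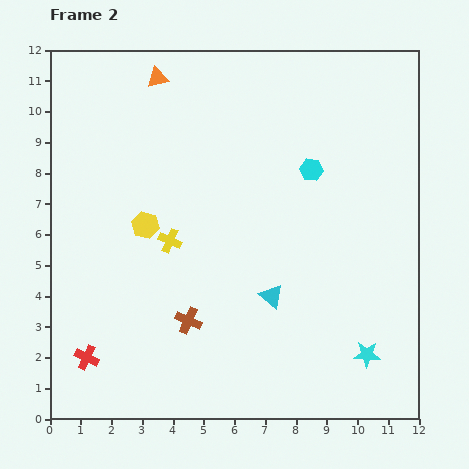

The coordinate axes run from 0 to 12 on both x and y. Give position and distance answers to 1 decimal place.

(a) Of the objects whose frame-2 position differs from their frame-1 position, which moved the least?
the orange triangle

(moved 0.6)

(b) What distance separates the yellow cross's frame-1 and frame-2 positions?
2.1

The yellow cross moved from (4.9, 7.6) to (3.9, 5.8), a distance of √(1.0² + 1.8²) ≈ 2.1.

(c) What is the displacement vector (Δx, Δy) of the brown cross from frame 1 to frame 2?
(0.7, -0.7)

The brown cross was at (3.8, 3.9) in frame 1 and (4.5, 3.2) in frame 2.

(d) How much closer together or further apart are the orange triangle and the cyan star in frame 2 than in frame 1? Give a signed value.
+1.2

Distance in frame 1: 10.1. Distance in frame 2: 11.3.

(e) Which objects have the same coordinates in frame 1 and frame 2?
none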